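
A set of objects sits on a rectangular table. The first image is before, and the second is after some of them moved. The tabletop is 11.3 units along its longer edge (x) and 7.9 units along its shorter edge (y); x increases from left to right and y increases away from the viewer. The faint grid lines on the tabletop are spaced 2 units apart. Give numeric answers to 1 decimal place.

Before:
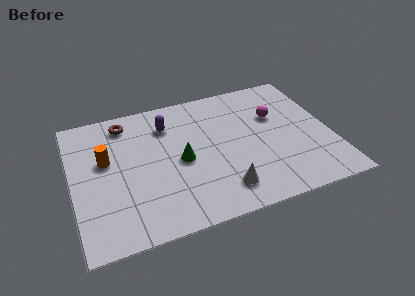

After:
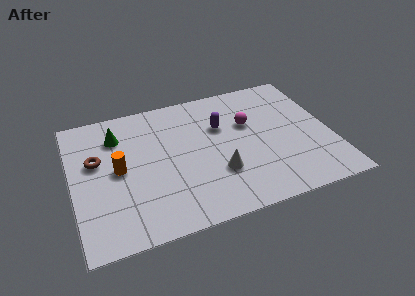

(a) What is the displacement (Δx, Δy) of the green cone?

(-2.6, 2.3)

The green cone started near (4.7, 3.7) and ended near (2.1, 6.0).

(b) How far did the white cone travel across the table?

1.0

The white cone was near (6.3, 1.5) before and (6.2, 2.5) after, so it travelled √(0.1² + 1.0²) ≈ 1.0 units.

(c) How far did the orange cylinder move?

0.9

The orange cylinder was near (1.5, 4.7) before and (2.0, 4.0) after, so it travelled √(0.5² + 0.7²) ≈ 0.9 units.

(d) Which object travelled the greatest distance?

the green cone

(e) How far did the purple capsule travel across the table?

2.4

The purple capsule moved from about (4.3, 6.0) to (6.6, 5.2), a distance of √(2.3² + 0.8²) ≈ 2.4.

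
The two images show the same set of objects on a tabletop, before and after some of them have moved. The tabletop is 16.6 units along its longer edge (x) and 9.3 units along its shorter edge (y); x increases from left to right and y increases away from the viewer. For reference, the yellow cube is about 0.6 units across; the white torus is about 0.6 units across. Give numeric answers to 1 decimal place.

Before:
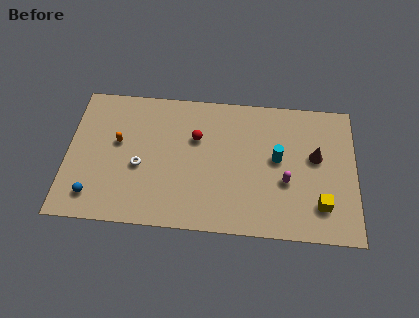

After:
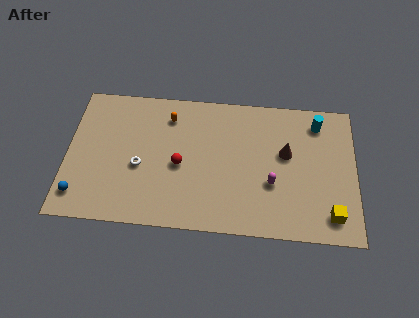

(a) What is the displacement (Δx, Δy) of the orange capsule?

(2.9, 2.0)

The orange capsule started near (2.9, 5.4) and ended near (5.8, 7.4).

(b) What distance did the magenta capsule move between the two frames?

0.8

The magenta capsule moved from about (12.6, 3.6) to (11.8, 3.4), a distance of √(0.8² + 0.2²) ≈ 0.8.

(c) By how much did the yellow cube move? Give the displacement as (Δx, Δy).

(0.6, -0.6)

From the two frames, the yellow cube sits at roughly (14.6, 2.2) before and (15.2, 1.6) after.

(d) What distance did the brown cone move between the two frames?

1.7

From (14.3, 5.4) to (12.6, 5.5), the brown cone covered √(1.7² + 0.1²) ≈ 1.7 units.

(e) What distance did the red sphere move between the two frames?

2.1

The red sphere moved from about (7.4, 6.1) to (6.5, 4.2), a distance of √(0.9² + 1.9²) ≈ 2.1.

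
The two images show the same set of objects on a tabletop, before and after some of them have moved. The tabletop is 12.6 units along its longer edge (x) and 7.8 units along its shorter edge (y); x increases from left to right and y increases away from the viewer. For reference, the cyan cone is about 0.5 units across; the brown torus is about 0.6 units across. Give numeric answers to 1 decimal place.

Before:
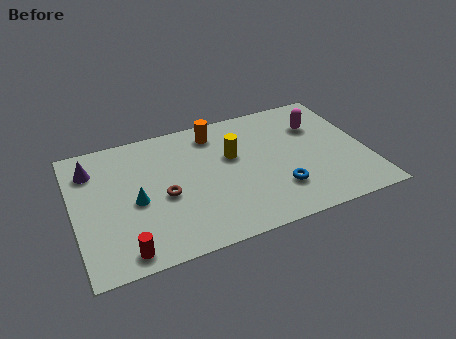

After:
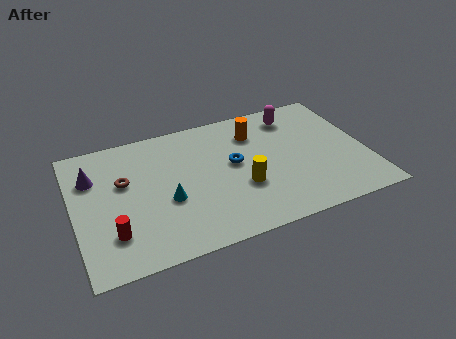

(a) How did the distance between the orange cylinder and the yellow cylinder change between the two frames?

+1.4

The distance was about 1.8 in the first image and 3.2 in the second, so they moved 1.4 units further apart.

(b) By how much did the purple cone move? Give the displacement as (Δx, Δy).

(0.0, -0.5)

The purple cone was at about (0.9, 6.0) and moved to about (0.9, 5.5).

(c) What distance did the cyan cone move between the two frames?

1.4

The cyan cone moved from about (2.6, 3.5) to (3.9, 3.1), a distance of √(1.3² + 0.4²) ≈ 1.4.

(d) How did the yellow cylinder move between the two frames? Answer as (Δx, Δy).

(0.2, -2.0)

The yellow cylinder started near (6.9, 4.8) and ended near (7.1, 2.8).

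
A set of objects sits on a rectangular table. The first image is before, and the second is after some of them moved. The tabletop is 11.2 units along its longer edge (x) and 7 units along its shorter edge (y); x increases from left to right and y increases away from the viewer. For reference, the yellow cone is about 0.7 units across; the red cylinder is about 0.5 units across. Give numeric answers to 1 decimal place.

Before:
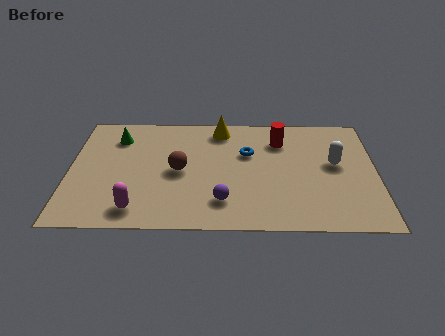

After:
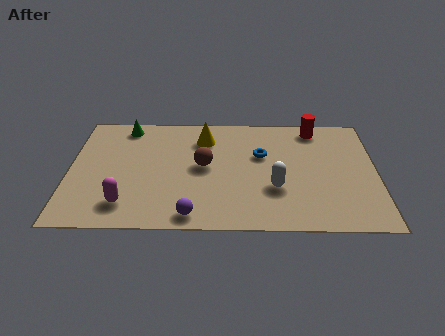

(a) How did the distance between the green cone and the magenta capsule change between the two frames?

+0.3

The distance was about 4.4 in the first image and 4.7 in the second, so they moved 0.3 units further apart.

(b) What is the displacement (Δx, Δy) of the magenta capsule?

(-0.4, 0.3)

The magenta capsule was at about (2.5, 1.1) and moved to about (2.1, 1.4).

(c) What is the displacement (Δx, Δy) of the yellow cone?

(-0.6, -0.6)

The yellow cone was at about (5.5, 6.0) and moved to about (4.9, 5.4).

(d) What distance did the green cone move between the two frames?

0.8

The green cone was near (1.7, 5.4) before and (2.0, 6.1) after, so it travelled √(0.3² + 0.7²) ≈ 0.8 units.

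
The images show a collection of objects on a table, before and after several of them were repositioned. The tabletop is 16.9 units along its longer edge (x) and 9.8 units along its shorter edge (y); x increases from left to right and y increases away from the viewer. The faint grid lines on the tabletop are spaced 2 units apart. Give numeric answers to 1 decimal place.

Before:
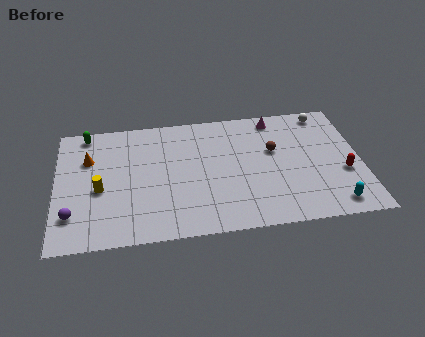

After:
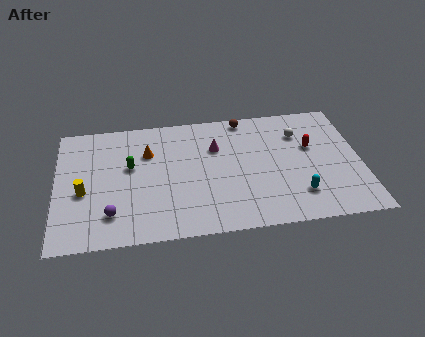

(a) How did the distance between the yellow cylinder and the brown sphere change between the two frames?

+0.4

Before: roughly 9.9 units apart; after: 10.3. That's 0.4 units further apart.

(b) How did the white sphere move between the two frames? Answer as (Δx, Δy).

(-1.5, -1.5)

From the two frames, the white sphere sits at roughly (15.1, 8.7) before and (13.6, 7.2) after.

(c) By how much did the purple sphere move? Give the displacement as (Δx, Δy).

(2.1, -0.2)

The purple sphere was at about (0.9, 2.4) and moved to about (3.0, 2.2).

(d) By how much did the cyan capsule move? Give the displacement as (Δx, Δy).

(-1.9, 1.0)

The cyan capsule started near (15.2, 1.3) and ended near (13.3, 2.3).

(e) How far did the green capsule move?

3.8

The green capsule was near (1.7, 8.8) before and (4.1, 5.8) after, so it travelled √(2.4² + 3.0²) ≈ 3.8 units.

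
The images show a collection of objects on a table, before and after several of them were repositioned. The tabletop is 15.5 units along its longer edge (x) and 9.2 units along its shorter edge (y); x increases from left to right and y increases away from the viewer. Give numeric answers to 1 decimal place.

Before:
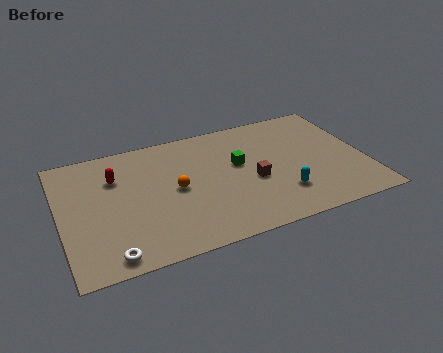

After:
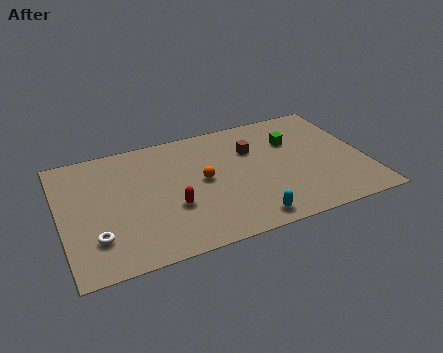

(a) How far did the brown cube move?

2.4

The brown cube moved from about (9.7, 3.9) to (9.9, 6.3), a distance of √(0.2² + 2.4²) ≈ 2.4.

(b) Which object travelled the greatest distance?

the red capsule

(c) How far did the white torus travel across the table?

1.5

From (2.2, 1.0) to (1.6, 2.4), the white torus covered √(0.6² + 1.4²) ≈ 1.5 units.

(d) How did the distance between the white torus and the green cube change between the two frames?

+2.9

Before: roughly 8.2 units apart; after: 11.1. That's 2.9 units further apart.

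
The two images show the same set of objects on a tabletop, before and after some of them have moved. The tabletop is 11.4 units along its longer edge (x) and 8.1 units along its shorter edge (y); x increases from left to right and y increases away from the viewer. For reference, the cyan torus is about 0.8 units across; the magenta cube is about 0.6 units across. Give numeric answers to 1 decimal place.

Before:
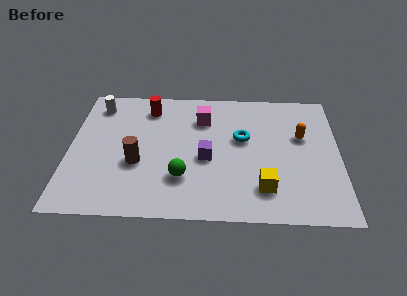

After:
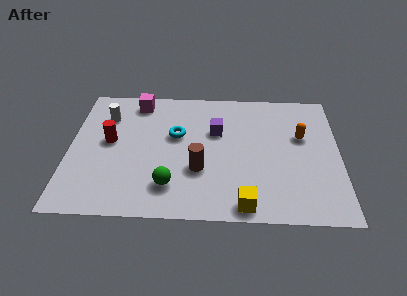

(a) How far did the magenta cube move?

3.0

The magenta cube was near (5.6, 6.0) before and (2.8, 7.0) after, so it travelled √(2.8² + 1.0²) ≈ 3.0 units.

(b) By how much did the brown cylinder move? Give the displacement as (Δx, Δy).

(2.6, -0.3)

The brown cylinder was at about (2.9, 3.1) and moved to about (5.5, 2.8).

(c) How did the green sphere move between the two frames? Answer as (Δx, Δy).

(-0.5, -0.5)

The green sphere started near (4.8, 2.3) and ended near (4.3, 1.8).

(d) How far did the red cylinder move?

2.7

The red cylinder moved from about (3.3, 6.6) to (1.7, 4.4), a distance of √(1.6² + 2.2²) ≈ 2.7.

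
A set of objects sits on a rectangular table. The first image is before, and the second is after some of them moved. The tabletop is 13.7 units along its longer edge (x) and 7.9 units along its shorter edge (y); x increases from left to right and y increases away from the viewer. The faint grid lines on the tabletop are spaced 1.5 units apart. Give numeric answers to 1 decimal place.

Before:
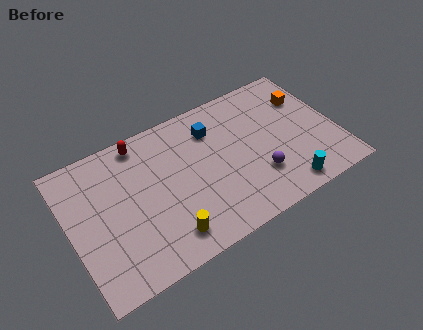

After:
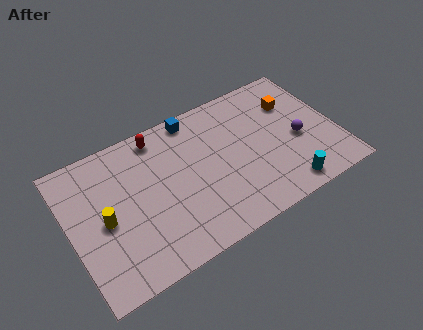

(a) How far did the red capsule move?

0.9

The red capsule moved from about (4.0, 7.0) to (4.9, 6.9), a distance of √(0.9² + 0.1²) ≈ 0.9.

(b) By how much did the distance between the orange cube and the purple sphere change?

-2.3

They were about 4.5 units apart before and 2.2 after — 2.3 units closer together.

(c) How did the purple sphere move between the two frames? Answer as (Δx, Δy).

(2.3, 1.1)

From the two frames, the purple sphere sits at roughly (9.4, 2.3) before and (11.7, 3.4) after.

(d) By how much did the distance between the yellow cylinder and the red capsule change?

-1.1

Before: roughly 5.6 units apart; after: 4.5. That's 1.1 units closer together.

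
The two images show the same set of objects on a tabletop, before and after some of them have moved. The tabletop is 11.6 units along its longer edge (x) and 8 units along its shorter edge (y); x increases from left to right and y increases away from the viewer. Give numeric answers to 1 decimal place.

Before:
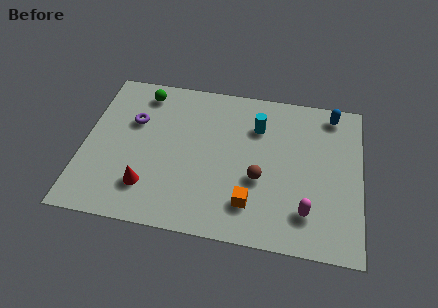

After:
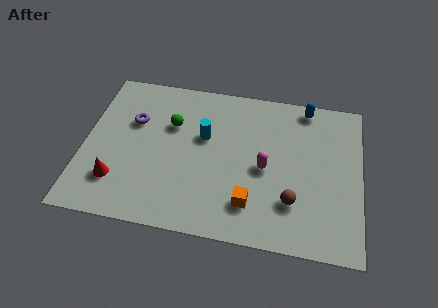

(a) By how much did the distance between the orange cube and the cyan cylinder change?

-0.3

They were about 4.0 units apart before and 3.7 after — 0.3 units closer together.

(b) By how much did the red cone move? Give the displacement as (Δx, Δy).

(-1.3, 0.1)

The red cone was at about (2.8, 1.9) and moved to about (1.5, 2.0).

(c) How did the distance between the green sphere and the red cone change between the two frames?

-1.0

The distance was about 4.9 in the first image and 3.9 in the second, so they moved 1.0 units closer together.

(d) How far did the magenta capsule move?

2.6

The magenta capsule was near (9.4, 1.8) before and (7.6, 3.7) after, so it travelled √(1.8² + 1.9²) ≈ 2.6 units.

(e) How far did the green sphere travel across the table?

2.0

From (2.3, 6.8) to (3.6, 5.3), the green sphere covered √(1.3² + 1.5²) ≈ 2.0 units.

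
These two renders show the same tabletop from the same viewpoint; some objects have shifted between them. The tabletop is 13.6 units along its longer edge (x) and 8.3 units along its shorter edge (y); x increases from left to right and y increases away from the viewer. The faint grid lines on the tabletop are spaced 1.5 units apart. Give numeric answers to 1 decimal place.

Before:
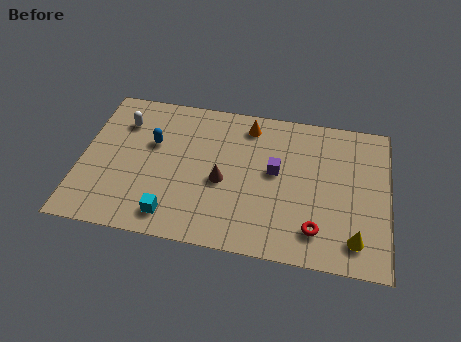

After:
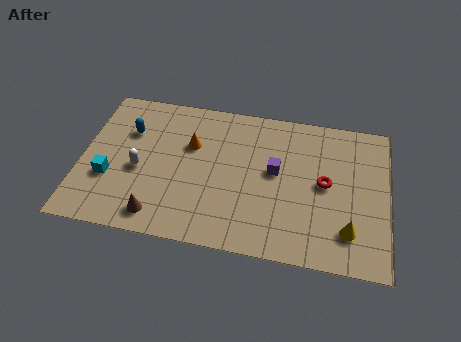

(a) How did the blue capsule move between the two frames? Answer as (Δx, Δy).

(-1.1, 0.5)

The blue capsule was at about (3.1, 5.2) and moved to about (2.0, 5.7).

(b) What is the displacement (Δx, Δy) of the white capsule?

(0.9, -2.6)

The white capsule was at about (1.7, 6.2) and moved to about (2.6, 3.6).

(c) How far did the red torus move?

2.6

The red torus was near (10.5, 1.7) before and (10.8, 4.3) after, so it travelled √(0.3² + 2.6²) ≈ 2.6 units.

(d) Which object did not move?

the purple cube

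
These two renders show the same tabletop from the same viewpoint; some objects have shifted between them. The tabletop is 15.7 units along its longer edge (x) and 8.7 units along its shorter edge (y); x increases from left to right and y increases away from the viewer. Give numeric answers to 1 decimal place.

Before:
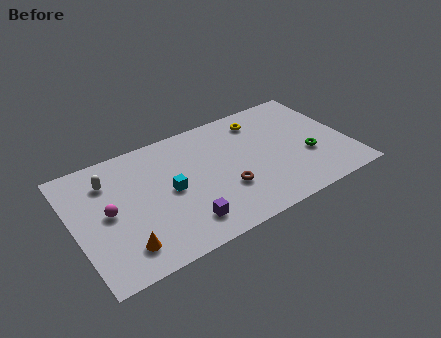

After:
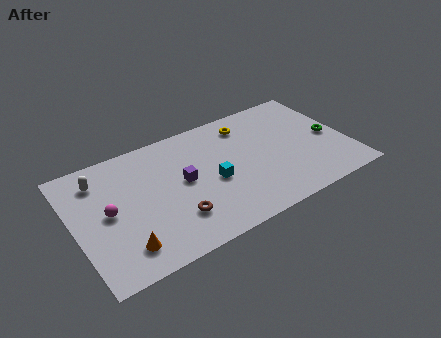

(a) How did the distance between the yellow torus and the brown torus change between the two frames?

+1.9

Before: roughly 5.0 units apart; after: 6.9. That's 1.9 units further apart.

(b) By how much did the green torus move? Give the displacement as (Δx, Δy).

(1.5, 0.9)

The green torus started near (13.3, 3.2) and ended near (14.8, 4.1).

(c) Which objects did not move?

the orange cone and the magenta sphere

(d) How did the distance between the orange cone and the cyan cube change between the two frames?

+1.8

The distance was about 4.0 in the first image and 5.8 in the second, so they moved 1.8 units further apart.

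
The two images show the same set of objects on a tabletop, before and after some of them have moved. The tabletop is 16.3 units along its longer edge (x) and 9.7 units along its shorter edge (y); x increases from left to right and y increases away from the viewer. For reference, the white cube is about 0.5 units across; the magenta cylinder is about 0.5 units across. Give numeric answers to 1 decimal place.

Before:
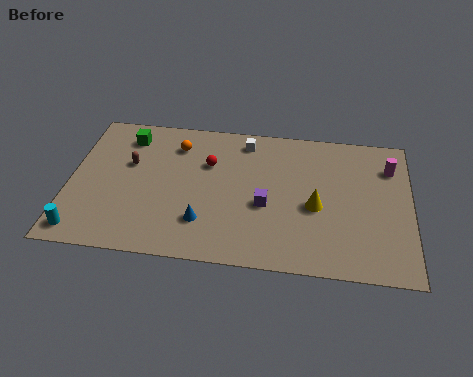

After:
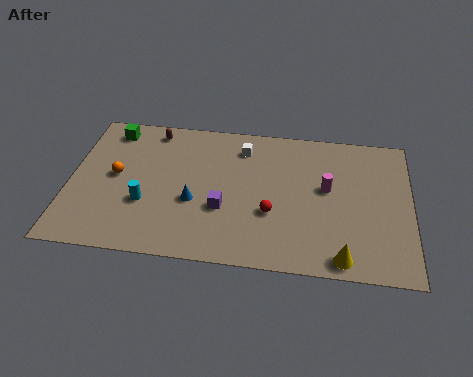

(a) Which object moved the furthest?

the red sphere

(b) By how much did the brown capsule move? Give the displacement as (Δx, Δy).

(1.0, 2.5)

The brown capsule started near (2.8, 6.0) and ended near (3.8, 8.5).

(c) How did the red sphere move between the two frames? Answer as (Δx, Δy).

(3.1, -3.0)

The red sphere was at about (6.6, 6.5) and moved to about (9.7, 3.5).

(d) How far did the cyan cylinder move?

3.6

The cyan cylinder moved from about (0.8, 1.2) to (3.7, 3.4), a distance of √(2.9² + 2.2²) ≈ 3.6.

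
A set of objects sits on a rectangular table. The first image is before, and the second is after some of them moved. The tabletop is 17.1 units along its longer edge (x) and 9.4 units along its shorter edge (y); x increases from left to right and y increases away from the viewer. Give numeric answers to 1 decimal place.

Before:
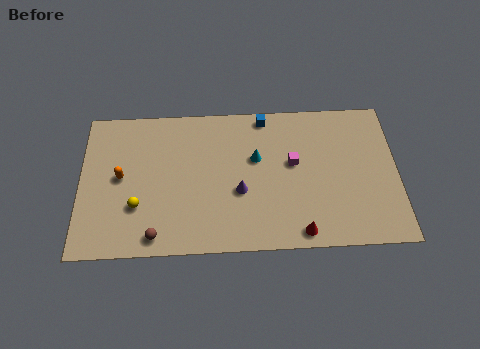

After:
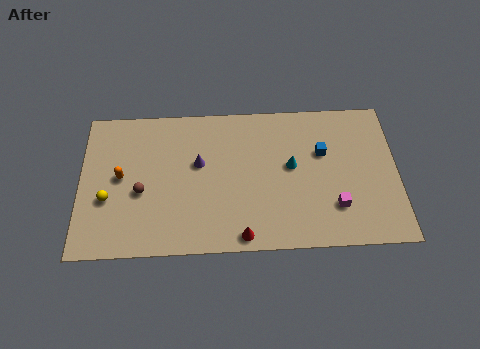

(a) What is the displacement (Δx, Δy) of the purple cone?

(-2.2, 1.9)

From the two frames, the purple cone sits at roughly (8.6, 3.7) before and (6.4, 5.6) after.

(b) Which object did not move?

the orange capsule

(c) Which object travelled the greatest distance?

the blue cube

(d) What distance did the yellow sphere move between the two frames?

1.7

From (3.1, 3.0) to (1.5, 3.5), the yellow sphere covered √(1.6² + 0.5²) ≈ 1.7 units.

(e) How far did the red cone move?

3.1

From (11.8, 1.0) to (8.7, 0.9), the red cone covered √(3.1² + 0.1²) ≈ 3.1 units.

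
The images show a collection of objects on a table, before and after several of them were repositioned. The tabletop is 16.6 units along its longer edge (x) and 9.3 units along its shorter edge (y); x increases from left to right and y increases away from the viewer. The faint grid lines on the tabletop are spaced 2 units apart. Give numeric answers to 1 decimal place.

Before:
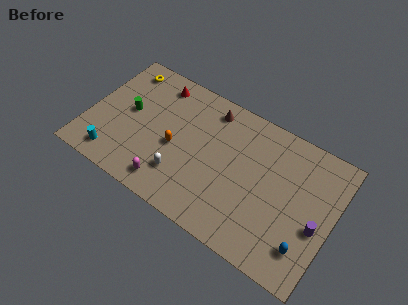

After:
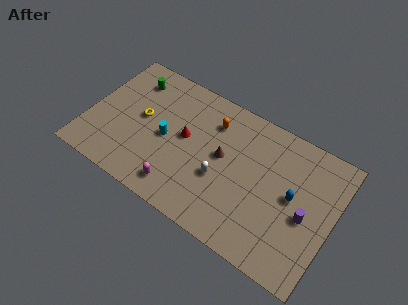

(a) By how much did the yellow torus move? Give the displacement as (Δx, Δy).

(1.8, -2.9)

From the two frames, the yellow torus sits at roughly (1.7, 7.9) before and (3.5, 5.0) after.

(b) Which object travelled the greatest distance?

the cyan cylinder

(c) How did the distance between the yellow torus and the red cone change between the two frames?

+0.6

They were about 2.4 units apart before and 3.0 after — 0.6 units further apart.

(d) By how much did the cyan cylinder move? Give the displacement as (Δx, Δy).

(3.1, 3.0)

The cyan cylinder started near (2.2, 1.4) and ended near (5.3, 4.4).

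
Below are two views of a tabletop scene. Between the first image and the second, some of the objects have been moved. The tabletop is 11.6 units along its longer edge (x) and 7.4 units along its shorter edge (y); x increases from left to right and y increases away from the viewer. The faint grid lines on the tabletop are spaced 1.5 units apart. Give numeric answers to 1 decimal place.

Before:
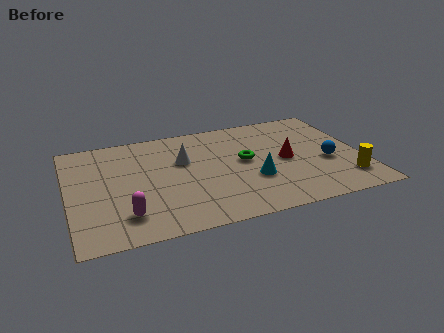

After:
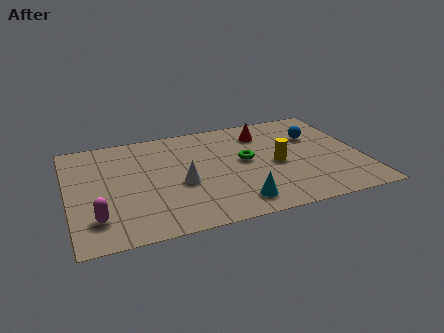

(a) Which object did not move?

the green torus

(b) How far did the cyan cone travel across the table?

1.6

From (7.2, 2.6) to (6.4, 1.2), the cyan cone covered √(0.8² + 1.4²) ≈ 1.6 units.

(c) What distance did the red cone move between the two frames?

2.3

From (8.6, 3.6) to (7.9, 5.8), the red cone covered √(0.7² + 2.2²) ≈ 2.3 units.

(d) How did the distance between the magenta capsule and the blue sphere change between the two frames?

+1.3

They were about 8.2 units apart before and 9.5 after — 1.3 units further apart.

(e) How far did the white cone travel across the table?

1.6

The white cone was near (4.6, 4.7) before and (4.4, 3.1) after, so it travelled √(0.2² + 1.6²) ≈ 1.6 units.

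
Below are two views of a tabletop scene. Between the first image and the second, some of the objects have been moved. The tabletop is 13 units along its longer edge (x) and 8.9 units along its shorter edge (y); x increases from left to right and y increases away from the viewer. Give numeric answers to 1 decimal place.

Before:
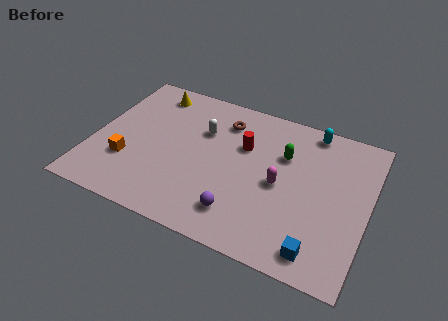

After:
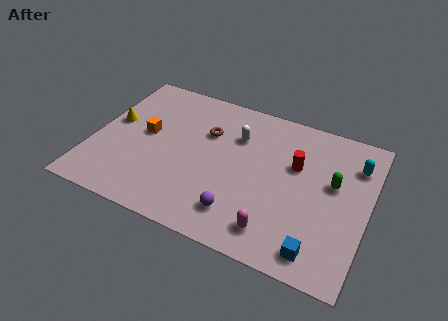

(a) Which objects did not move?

the purple sphere and the blue cube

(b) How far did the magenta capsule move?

2.7

The magenta capsule moved from about (8.9, 4.2) to (9.0, 1.5), a distance of √(0.1² + 2.7²) ≈ 2.7.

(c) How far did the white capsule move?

1.6

From (5.0, 6.0) to (6.6, 6.3), the white capsule covered √(1.6² + 0.3²) ≈ 1.6 units.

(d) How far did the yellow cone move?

3.0

The yellow cone was near (2.3, 7.6) before and (0.8, 5.0) after, so it travelled √(1.5² + 2.6²) ≈ 3.0 units.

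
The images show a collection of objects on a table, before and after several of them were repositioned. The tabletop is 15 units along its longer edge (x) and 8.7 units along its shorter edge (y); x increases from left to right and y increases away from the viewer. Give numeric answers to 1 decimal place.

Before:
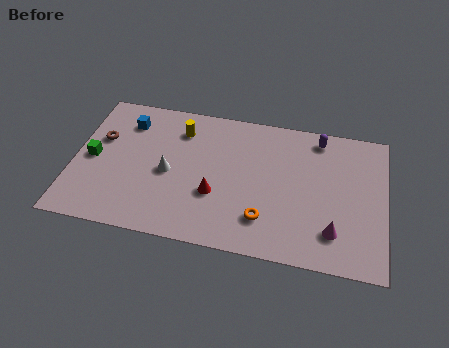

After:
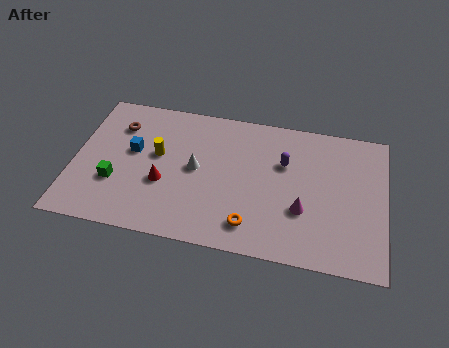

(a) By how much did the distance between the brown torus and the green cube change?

+2.3

The distance was about 1.3 in the first image and 3.6 in the second, so they moved 2.3 units further apart.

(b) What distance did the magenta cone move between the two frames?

1.8

The magenta cone was near (12.6, 2.0) before and (11.1, 3.0) after, so it travelled √(1.5² + 1.0²) ≈ 1.8 units.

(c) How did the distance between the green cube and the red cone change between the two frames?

-3.8

The distance was about 6.1 in the first image and 2.3 in the second, so they moved 3.8 units closer together.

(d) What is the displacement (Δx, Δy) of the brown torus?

(0.8, 1.0)

The brown torus was at about (1.2, 5.5) and moved to about (2.0, 6.5).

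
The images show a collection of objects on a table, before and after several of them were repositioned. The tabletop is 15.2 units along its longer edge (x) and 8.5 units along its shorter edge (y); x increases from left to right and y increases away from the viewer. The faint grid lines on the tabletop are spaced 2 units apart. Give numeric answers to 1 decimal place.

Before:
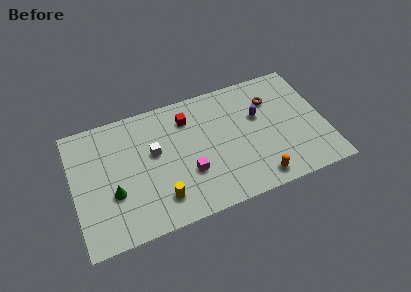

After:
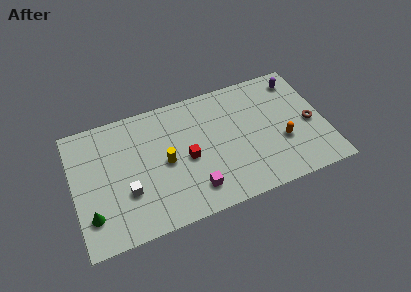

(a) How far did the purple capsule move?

3.2

From (11.3, 5.3) to (13.9, 7.1), the purple capsule covered √(2.6² + 1.8²) ≈ 3.2 units.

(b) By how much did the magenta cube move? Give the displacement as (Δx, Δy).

(0.2, -1.2)

From the two frames, the magenta cube sits at roughly (6.8, 2.9) before and (7.0, 1.7) after.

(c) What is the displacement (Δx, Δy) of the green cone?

(-1.4, -1.0)

The green cone started near (2.3, 3.1) and ended near (0.9, 2.1).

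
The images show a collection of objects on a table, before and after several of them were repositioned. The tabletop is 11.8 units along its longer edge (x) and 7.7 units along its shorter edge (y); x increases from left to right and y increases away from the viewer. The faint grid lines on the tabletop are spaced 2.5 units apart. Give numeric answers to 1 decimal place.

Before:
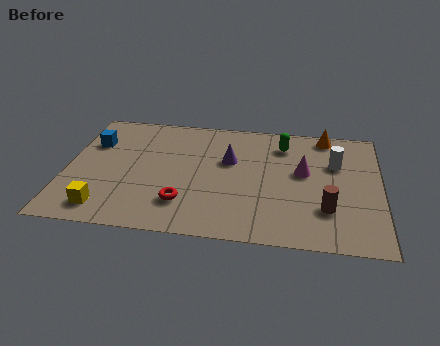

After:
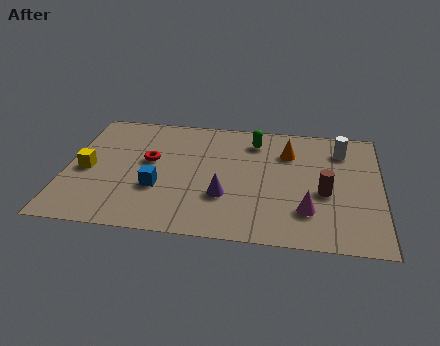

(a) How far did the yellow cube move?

2.4

The yellow cube moved from about (1.6, 1.2) to (0.8, 3.5), a distance of √(0.8² + 2.3²) ≈ 2.4.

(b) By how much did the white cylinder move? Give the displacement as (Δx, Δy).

(0.2, 0.9)

The white cylinder started near (10.1, 5.1) and ended near (10.3, 6.0).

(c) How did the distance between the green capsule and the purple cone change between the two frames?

+1.4

They were about 2.4 units apart before and 3.8 after — 1.4 units further apart.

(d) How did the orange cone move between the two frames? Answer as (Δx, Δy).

(-1.4, -1.3)

The orange cone started near (9.7, 6.9) and ended near (8.3, 5.6).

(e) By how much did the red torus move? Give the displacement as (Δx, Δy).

(-1.4, 2.5)

From the two frames, the red torus sits at roughly (4.5, 1.9) before and (3.1, 4.4) after.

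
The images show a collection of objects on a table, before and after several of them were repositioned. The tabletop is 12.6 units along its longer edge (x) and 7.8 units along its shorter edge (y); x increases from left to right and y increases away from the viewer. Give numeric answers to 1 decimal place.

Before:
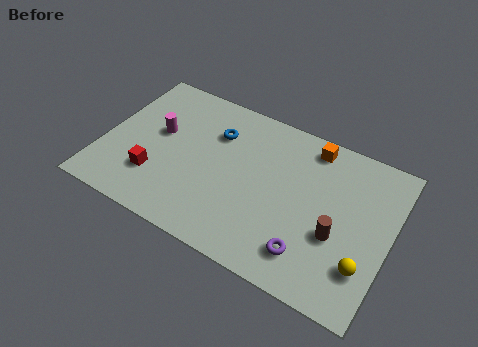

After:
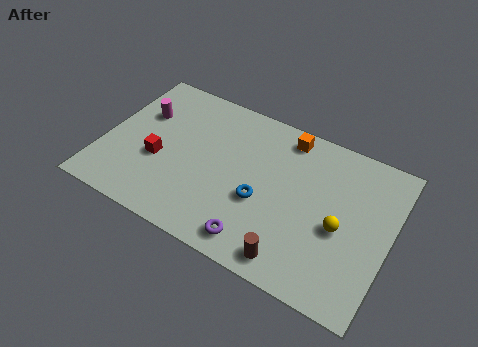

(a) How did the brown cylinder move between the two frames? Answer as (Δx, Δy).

(-1.6, -2.0)

The brown cylinder was at about (10.4, 3.0) and moved to about (8.8, 1.0).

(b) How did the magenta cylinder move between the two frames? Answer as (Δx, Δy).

(-0.9, 0.7)

The magenta cylinder was at about (2.3, 4.5) and moved to about (1.4, 5.2).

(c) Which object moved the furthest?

the blue torus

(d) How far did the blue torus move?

3.5

From (4.7, 5.6) to (7.1, 3.1), the blue torus covered √(2.4² + 2.5²) ≈ 3.5 units.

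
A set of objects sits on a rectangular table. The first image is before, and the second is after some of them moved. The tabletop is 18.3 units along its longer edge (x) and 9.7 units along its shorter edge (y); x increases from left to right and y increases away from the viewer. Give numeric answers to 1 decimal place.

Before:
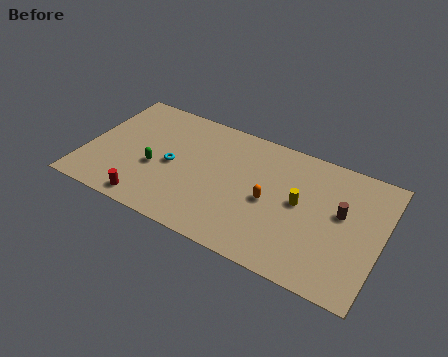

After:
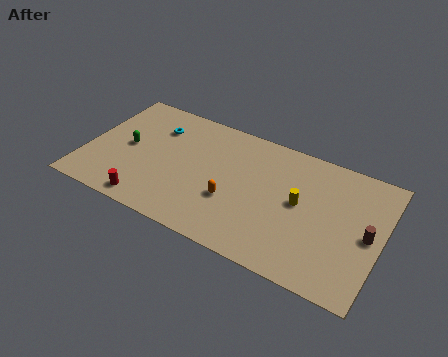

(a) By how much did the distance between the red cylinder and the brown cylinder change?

+1.3

Before: roughly 12.3 units apart; after: 13.6. That's 1.3 units further apart.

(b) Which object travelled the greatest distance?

the cyan torus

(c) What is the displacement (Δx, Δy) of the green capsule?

(-1.9, 1.0)

From the two frames, the green capsule sits at roughly (4.4, 3.9) before and (2.5, 4.9) after.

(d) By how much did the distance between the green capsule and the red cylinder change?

+1.4

They were about 2.8 units apart before and 4.2 after — 1.4 units further apart.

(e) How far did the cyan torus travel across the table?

3.0

The cyan torus was near (5.4, 4.6) before and (4.0, 7.2) after, so it travelled √(1.4² + 2.6²) ≈ 3.0 units.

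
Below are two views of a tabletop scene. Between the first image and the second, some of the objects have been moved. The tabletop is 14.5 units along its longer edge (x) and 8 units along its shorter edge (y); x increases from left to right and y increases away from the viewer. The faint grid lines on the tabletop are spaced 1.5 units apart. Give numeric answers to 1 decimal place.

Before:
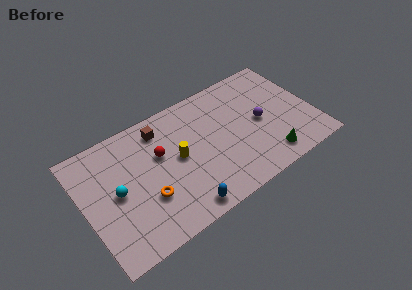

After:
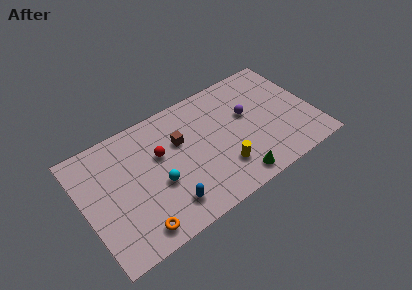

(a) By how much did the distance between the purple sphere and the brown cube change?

-2.3

Before: roughly 6.6 units apart; after: 4.3. That's 2.3 units closer together.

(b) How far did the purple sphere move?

1.1

From (11.2, 3.9) to (10.5, 4.8), the purple sphere covered √(0.7² + 0.9²) ≈ 1.1 units.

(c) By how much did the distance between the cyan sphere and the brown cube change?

-1.5

The distance was about 4.1 in the first image and 2.6 in the second, so they moved 1.5 units closer together.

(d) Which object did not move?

the red sphere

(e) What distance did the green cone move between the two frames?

2.2

The green cone was near (11.2, 1.3) before and (9.0, 1.0) after, so it travelled √(2.2² + 0.3²) ≈ 2.2 units.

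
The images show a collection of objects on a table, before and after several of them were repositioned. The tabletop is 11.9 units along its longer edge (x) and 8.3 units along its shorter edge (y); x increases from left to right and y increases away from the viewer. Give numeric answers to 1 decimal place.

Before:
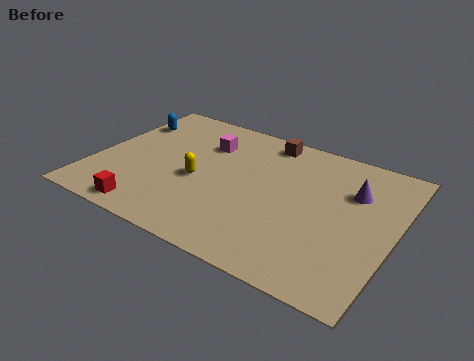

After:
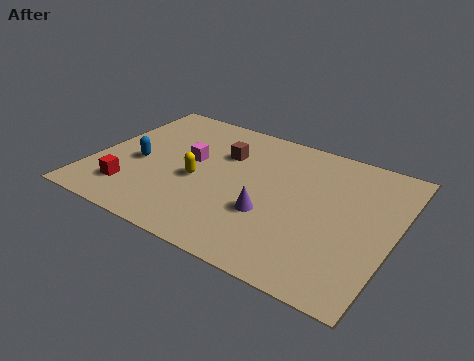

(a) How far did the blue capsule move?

2.7

From (0.8, 6.1) to (1.8, 3.6), the blue capsule covered √(1.0² + 2.5²) ≈ 2.7 units.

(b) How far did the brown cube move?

2.2

The brown cube was near (6.4, 7.3) before and (4.9, 5.7) after, so it travelled √(1.5² + 1.6²) ≈ 2.2 units.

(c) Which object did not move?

the yellow capsule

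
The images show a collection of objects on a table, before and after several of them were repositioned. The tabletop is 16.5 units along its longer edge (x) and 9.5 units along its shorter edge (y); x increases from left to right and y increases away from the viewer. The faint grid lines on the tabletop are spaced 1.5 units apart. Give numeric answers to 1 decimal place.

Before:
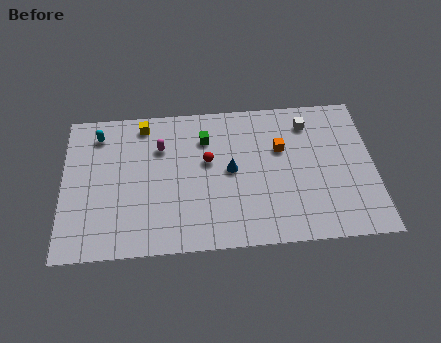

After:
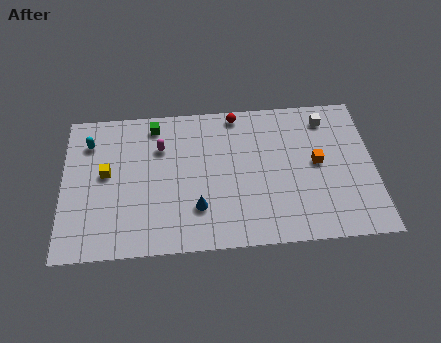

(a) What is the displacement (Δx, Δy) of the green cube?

(-2.7, 1.1)

From the two frames, the green cube sits at roughly (7.6, 7.1) before and (4.9, 8.2) after.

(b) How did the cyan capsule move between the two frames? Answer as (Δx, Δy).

(-0.5, -0.5)

From the two frames, the cyan capsule sits at roughly (1.9, 7.8) before and (1.4, 7.3) after.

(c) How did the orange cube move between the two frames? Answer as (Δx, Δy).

(1.9, -1.1)

The orange cube was at about (11.6, 6.1) and moved to about (13.5, 5.0).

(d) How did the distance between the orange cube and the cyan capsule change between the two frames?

+2.5

Before: roughly 9.8 units apart; after: 12.3. That's 2.5 units further apart.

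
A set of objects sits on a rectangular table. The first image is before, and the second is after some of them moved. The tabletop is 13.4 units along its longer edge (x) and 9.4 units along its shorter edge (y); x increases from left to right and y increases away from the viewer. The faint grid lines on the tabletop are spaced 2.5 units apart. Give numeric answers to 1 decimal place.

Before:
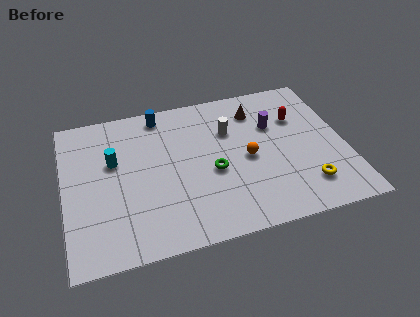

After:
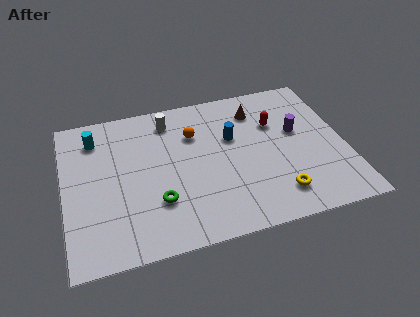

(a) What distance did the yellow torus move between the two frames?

1.4

From (11.3, 2.0) to (9.9, 1.8), the yellow torus covered √(1.4² + 0.2²) ≈ 1.4 units.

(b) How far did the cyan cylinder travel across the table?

1.9

The cyan cylinder moved from about (2.4, 5.8) to (1.6, 7.5), a distance of √(0.8² + 1.7²) ≈ 1.9.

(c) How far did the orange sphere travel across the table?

3.3

From (8.7, 4.4) to (6.3, 6.6), the orange sphere covered √(2.4² + 2.2²) ≈ 3.3 units.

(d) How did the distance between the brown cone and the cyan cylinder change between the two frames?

+0.6

Before: roughly 7.2 units apart; after: 7.8. That's 0.6 units further apart.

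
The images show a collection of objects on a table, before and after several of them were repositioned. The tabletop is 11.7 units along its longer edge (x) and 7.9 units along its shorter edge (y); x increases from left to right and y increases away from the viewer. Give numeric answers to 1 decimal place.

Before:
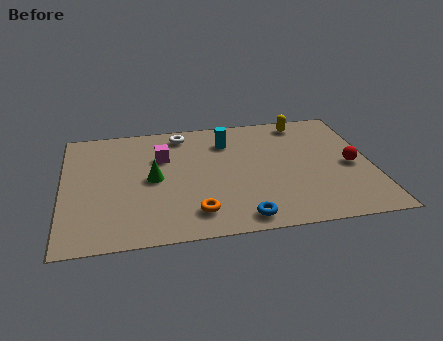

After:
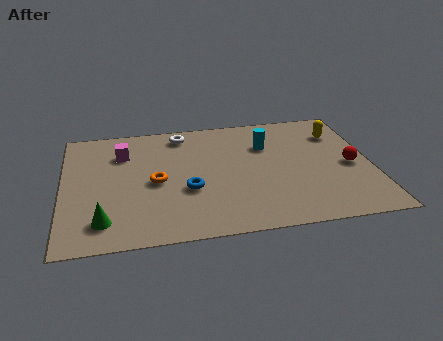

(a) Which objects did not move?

the white torus and the red sphere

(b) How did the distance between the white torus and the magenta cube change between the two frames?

+0.8

Before: roughly 1.7 units apart; after: 2.5. That's 0.8 units further apart.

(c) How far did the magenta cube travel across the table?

1.6

From (3.8, 5.3) to (2.3, 5.8), the magenta cube covered √(1.5² + 0.5²) ≈ 1.6 units.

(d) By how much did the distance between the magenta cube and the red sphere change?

+1.6

The distance was about 7.3 in the first image and 8.9 in the second, so they moved 1.6 units further apart.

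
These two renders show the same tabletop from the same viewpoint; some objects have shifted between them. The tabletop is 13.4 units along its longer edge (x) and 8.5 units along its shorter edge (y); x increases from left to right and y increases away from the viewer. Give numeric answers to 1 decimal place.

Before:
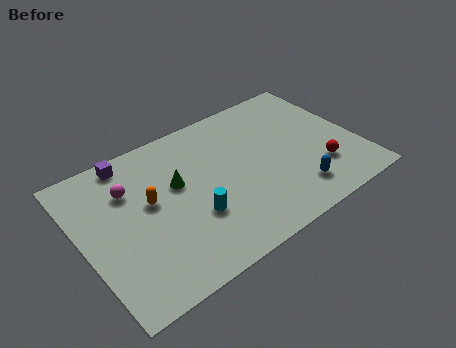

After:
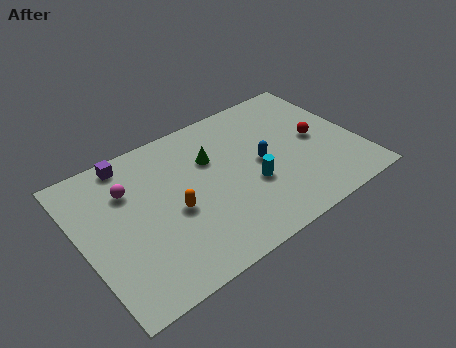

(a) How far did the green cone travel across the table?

1.9

The green cone moved from about (4.7, 5.1) to (6.5, 5.7), a distance of √(1.8² + 0.6²) ≈ 1.9.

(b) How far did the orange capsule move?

1.5

From (3.3, 4.8) to (4.3, 3.7), the orange capsule covered √(1.0² + 1.1²) ≈ 1.5 units.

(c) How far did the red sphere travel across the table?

1.9

The red sphere moved from about (11.3, 2.4) to (11.5, 4.3), a distance of √(0.2² + 1.9²) ≈ 1.9.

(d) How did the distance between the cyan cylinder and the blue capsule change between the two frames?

-3.7

Before: roughly 4.9 units apart; after: 1.2. That's 3.7 units closer together.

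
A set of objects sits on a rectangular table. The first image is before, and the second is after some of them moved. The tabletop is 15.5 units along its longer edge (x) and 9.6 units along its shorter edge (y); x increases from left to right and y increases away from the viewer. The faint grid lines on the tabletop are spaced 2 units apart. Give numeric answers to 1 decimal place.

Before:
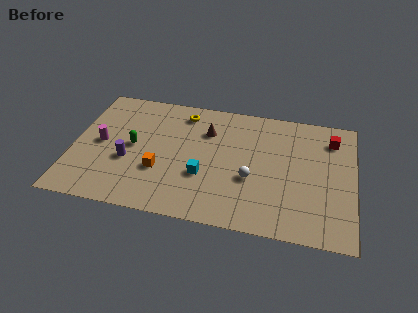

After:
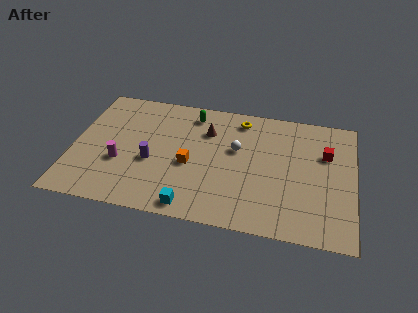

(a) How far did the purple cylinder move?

1.3

The purple cylinder moved from about (3.1, 3.7) to (4.4, 3.9), a distance of √(1.3² + 0.2²) ≈ 1.3.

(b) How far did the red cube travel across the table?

1.2

From (14.2, 7.6) to (13.9, 6.4), the red cube covered √(0.3² + 1.2²) ≈ 1.2 units.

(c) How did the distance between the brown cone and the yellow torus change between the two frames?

+0.4

Before: roughly 1.8 units apart; after: 2.2. That's 0.4 units further apart.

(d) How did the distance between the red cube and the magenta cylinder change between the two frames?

-1.4

They were about 13.0 units apart before and 11.6 after — 1.4 units closer together.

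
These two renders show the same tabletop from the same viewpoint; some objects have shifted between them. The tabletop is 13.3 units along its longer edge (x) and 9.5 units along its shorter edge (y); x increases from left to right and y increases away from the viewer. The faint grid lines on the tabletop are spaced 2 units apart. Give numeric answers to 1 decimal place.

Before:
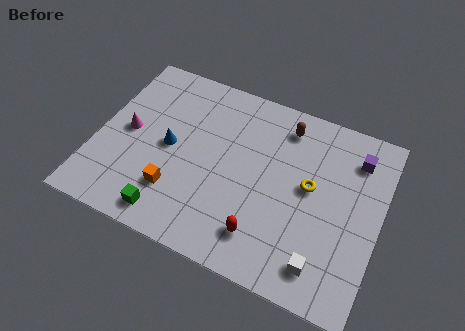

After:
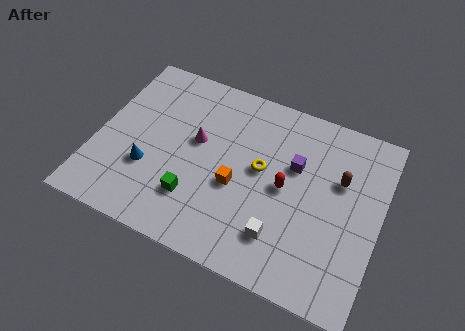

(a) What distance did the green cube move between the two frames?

1.6

From (3.9, 1.2) to (4.9, 2.5), the green cube covered √(1.0² + 1.3²) ≈ 1.6 units.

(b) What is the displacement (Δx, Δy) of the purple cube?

(-2.7, -1.5)

The purple cube started near (11.9, 7.5) and ended near (9.2, 6.0).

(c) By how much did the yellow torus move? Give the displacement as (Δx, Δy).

(-2.3, 0.0)

The yellow torus was at about (10.0, 5.2) and moved to about (7.7, 5.2).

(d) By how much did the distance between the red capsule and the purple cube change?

-5.4

They were about 6.7 units apart before and 1.3 after — 5.4 units closer together.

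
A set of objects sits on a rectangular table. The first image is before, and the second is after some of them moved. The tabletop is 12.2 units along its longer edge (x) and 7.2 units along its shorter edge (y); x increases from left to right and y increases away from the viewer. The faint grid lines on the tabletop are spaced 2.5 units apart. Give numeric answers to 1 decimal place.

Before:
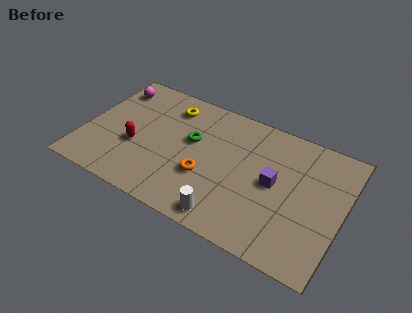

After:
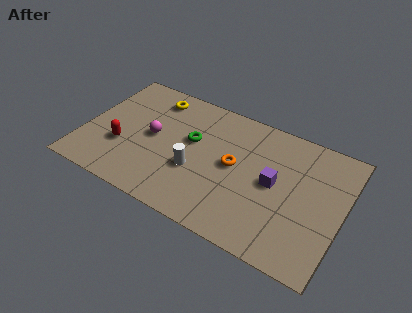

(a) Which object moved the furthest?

the magenta sphere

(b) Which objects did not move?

the purple cube and the green torus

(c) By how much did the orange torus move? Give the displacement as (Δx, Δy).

(1.2, 1.2)

From the two frames, the orange torus sits at roughly (5.9, 2.6) before and (7.1, 3.8) after.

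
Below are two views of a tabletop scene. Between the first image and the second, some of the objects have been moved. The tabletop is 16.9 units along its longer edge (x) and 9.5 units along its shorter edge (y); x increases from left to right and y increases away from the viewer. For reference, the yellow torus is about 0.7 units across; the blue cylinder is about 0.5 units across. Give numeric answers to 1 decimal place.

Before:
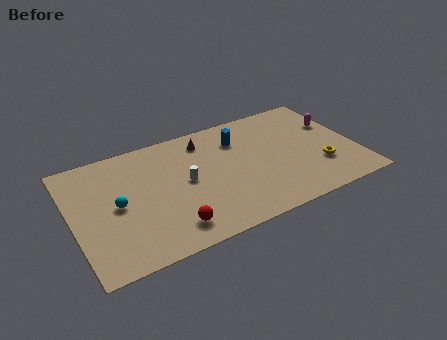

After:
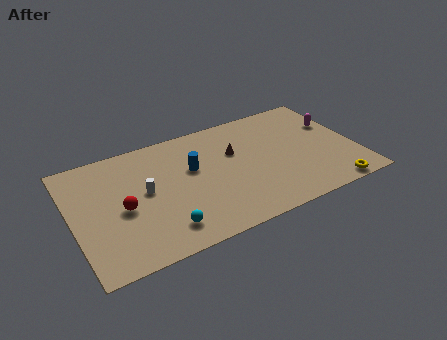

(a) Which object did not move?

the magenta capsule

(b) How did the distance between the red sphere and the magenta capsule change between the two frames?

+1.7

Before: roughly 11.5 units apart; after: 13.2. That's 1.7 units further apart.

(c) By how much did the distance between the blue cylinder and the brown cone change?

+0.5

The distance was about 2.1 in the first image and 2.6 in the second, so they moved 0.5 units further apart.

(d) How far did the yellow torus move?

2.1

From (14.6, 2.9) to (14.9, 0.8), the yellow torus covered √(0.3² + 2.1²) ≈ 2.1 units.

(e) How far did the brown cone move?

2.3

The brown cone was near (8.2, 7.8) before and (9.8, 6.1) after, so it travelled √(1.6² + 1.7²) ≈ 2.3 units.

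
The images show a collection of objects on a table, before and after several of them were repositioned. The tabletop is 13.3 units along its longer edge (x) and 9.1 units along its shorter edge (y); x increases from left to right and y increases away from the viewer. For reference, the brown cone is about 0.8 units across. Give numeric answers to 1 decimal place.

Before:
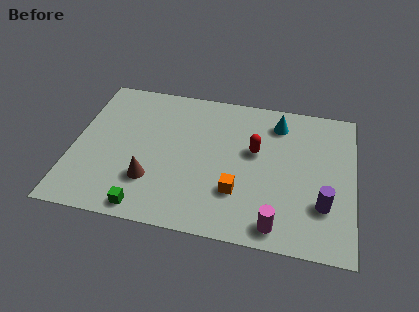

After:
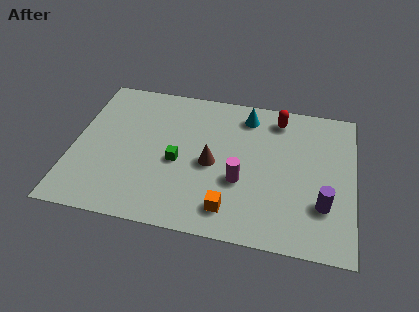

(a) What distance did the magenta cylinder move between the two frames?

2.9

The magenta cylinder moved from about (9.8, 1.1) to (8.0, 3.4), a distance of √(1.8² + 2.3²) ≈ 2.9.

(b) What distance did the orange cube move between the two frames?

1.1

From (7.9, 2.7) to (7.6, 1.6), the orange cube covered √(0.3² + 1.1²) ≈ 1.1 units.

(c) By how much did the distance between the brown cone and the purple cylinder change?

-2.6

They were about 8.1 units apart before and 5.5 after — 2.6 units closer together.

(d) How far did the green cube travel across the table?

3.4

The green cube was near (3.7, 0.9) before and (5.0, 4.0) after, so it travelled √(1.3² + 3.1²) ≈ 3.4 units.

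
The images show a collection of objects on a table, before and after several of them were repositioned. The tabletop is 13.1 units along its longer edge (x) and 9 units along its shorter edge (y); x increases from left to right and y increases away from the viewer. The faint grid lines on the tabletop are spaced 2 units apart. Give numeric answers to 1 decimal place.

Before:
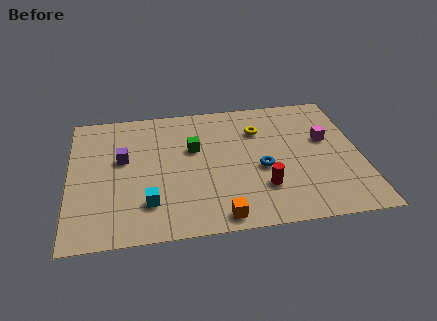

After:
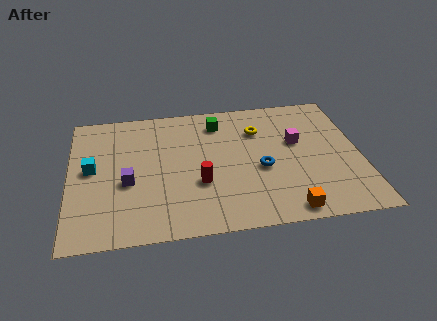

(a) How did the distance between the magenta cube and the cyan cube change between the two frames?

+0.6

The distance was about 8.7 in the first image and 9.3 in the second, so they moved 0.6 units further apart.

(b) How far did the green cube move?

2.1

From (5.6, 5.6) to (6.8, 7.3), the green cube covered √(1.2² + 1.7²) ≈ 2.1 units.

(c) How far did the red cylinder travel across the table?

2.9

From (8.6, 2.5) to (5.8, 3.2), the red cylinder covered √(2.8² + 0.7²) ≈ 2.9 units.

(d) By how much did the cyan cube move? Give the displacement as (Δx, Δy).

(-2.5, 2.6)

From the two frames, the cyan cube sits at roughly (3.5, 2.2) before and (1.0, 4.8) after.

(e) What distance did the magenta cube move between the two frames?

1.3

From (11.6, 5.4) to (10.3, 5.4), the magenta cube covered √(1.3² + 0.0²) ≈ 1.3 units.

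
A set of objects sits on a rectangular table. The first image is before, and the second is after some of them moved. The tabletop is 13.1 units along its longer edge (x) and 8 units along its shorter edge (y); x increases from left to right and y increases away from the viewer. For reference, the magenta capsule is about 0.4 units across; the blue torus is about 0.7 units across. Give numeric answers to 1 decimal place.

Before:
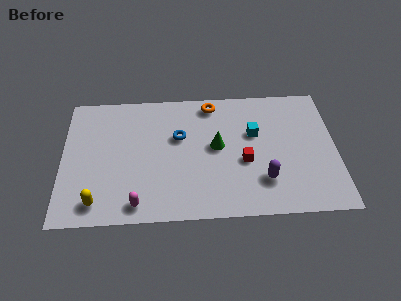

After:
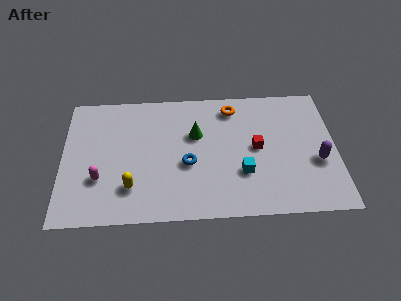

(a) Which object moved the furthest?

the purple capsule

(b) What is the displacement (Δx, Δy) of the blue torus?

(0.4, -1.7)

The blue torus started near (5.6, 5.0) and ended near (6.0, 3.3).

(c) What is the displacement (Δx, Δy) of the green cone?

(-1.0, 0.8)

The green cone was at about (7.4, 4.3) and moved to about (6.4, 5.1).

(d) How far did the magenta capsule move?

2.4

From (3.6, 1.0) to (1.8, 2.6), the magenta capsule covered √(1.8² + 1.6²) ≈ 2.4 units.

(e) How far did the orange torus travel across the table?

1.0

The orange torus was near (7.2, 7.0) before and (8.2, 6.7) after, so it travelled √(1.0² + 0.3²) ≈ 1.0 units.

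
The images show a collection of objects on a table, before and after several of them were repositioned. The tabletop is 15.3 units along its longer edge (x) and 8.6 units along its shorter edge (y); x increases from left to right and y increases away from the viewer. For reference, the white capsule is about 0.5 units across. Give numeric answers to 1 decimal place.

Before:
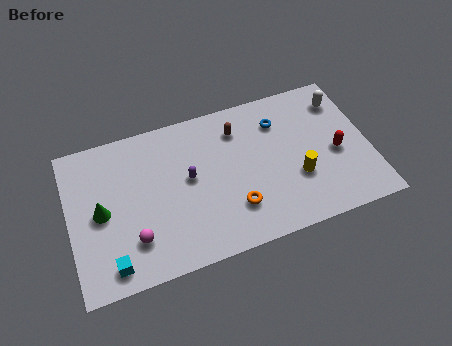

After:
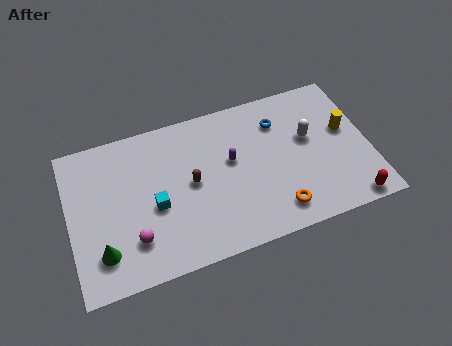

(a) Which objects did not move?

the blue torus and the magenta sphere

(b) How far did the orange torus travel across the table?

2.2

The orange torus was near (8.2, 2.3) before and (10.3, 1.5) after, so it travelled √(2.1² + 0.8²) ≈ 2.2 units.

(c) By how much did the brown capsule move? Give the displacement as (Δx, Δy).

(-2.6, -2.3)

The brown capsule was at about (8.8, 6.7) and moved to about (6.2, 4.4).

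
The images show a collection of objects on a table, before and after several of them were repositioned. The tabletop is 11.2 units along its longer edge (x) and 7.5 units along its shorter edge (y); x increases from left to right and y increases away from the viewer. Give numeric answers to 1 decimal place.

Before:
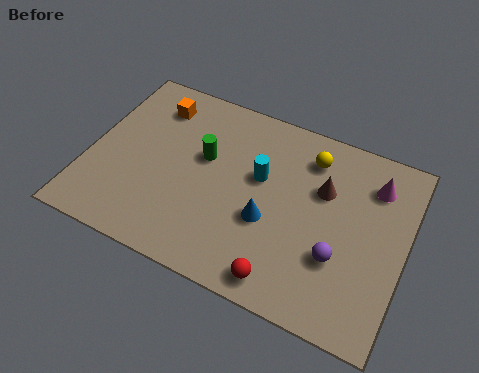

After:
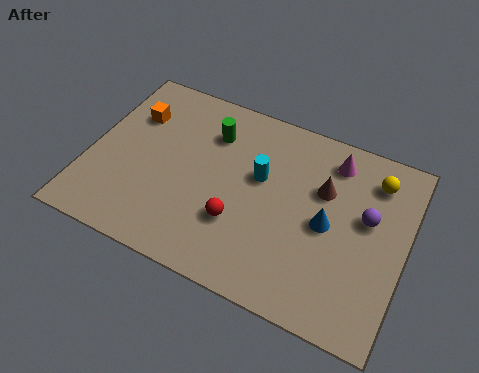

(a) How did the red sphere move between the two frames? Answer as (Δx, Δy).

(-1.8, 1.5)

The red sphere was at about (7.3, 0.9) and moved to about (5.5, 2.4).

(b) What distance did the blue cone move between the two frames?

2.1

The blue cone moved from about (6.5, 2.9) to (8.5, 3.6), a distance of √(2.0² + 0.7²) ≈ 2.1.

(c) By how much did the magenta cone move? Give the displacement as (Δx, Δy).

(-1.5, 0.4)

The magenta cone started near (9.9, 5.8) and ended near (8.4, 6.2).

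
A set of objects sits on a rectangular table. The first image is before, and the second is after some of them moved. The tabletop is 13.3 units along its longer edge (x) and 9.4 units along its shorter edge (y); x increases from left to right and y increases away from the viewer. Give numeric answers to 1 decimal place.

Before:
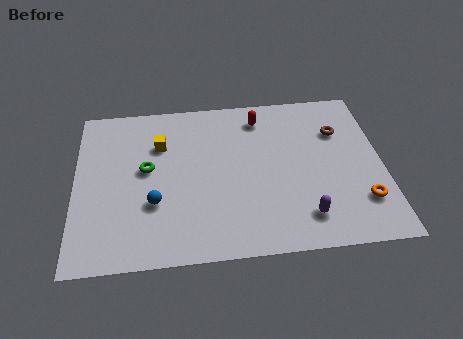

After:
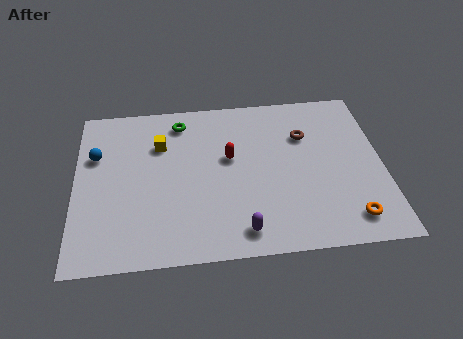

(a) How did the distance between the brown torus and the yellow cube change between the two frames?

-1.5

They were about 7.8 units apart before and 6.3 after — 1.5 units closer together.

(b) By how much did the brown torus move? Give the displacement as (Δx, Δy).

(-1.5, -0.1)

From the two frames, the brown torus sits at roughly (11.5, 6.6) before and (10.0, 6.5) after.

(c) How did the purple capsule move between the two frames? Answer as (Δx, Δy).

(-2.7, -0.5)

From the two frames, the purple capsule sits at roughly (9.8, 1.8) before and (7.1, 1.3) after.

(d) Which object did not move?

the yellow cube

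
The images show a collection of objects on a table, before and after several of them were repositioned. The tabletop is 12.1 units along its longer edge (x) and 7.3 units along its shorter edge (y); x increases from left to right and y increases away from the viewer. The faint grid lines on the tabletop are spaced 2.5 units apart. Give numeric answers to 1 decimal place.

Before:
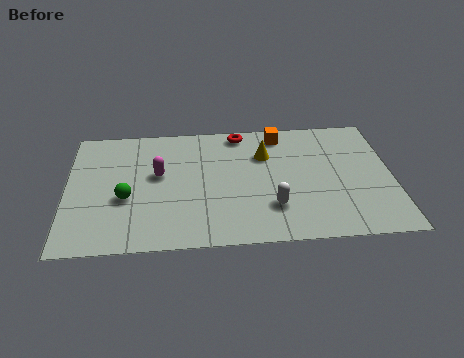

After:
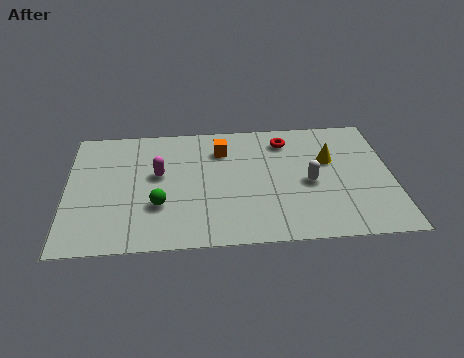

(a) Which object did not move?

the magenta capsule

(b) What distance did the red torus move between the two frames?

1.8

The red torus was near (6.5, 6.5) before and (8.2, 5.9) after, so it travelled √(1.7² + 0.6²) ≈ 1.8 units.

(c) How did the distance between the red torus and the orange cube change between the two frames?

+0.9

Before: roughly 1.5 units apart; after: 2.4. That's 0.9 units further apart.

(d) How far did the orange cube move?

2.3

The orange cube was near (8.0, 6.3) before and (5.8, 5.5) after, so it travelled √(2.2² + 0.8²) ≈ 2.3 units.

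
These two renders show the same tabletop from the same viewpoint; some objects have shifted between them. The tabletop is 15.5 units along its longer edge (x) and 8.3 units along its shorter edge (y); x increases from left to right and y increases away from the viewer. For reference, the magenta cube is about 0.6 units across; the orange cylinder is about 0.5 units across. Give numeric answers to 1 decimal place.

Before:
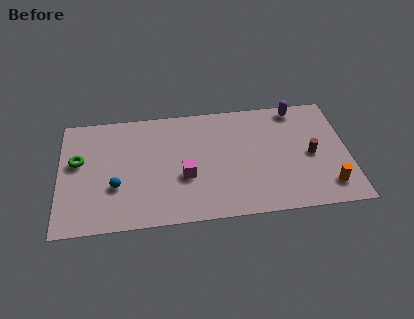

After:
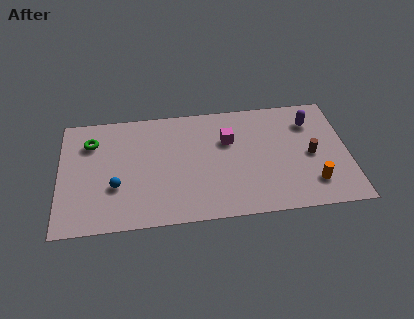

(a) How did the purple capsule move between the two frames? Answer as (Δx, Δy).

(0.7, -1.1)

From the two frames, the purple capsule sits at roughly (12.9, 7.4) before and (13.6, 6.3) after.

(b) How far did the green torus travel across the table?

1.5

From (1.0, 4.9) to (1.7, 6.2), the green torus covered √(0.7² + 1.3²) ≈ 1.5 units.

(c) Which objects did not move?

the blue sphere and the brown cylinder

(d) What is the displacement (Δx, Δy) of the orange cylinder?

(-0.8, 0.3)

From the two frames, the orange cylinder sits at roughly (14.3, 1.6) before and (13.5, 1.9) after.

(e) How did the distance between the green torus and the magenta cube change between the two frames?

+1.5

The distance was about 5.9 in the first image and 7.4 in the second, so they moved 1.5 units further apart.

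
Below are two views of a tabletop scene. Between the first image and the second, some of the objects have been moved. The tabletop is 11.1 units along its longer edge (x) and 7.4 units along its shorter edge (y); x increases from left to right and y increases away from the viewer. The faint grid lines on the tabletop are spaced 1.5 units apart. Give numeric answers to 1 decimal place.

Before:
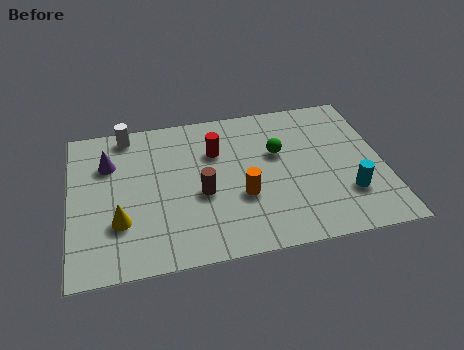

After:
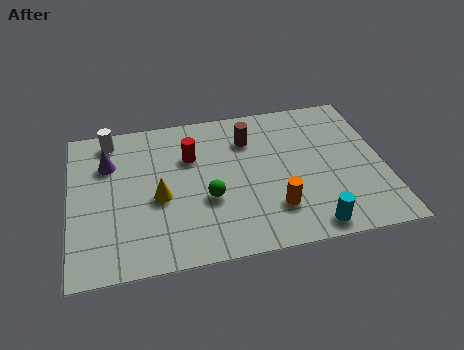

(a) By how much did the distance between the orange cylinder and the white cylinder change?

+1.7

The distance was about 5.5 in the first image and 7.2 in the second, so they moved 1.7 units further apart.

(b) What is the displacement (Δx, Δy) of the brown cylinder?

(1.8, 2.4)

The brown cylinder started near (4.6, 3.1) and ended near (6.4, 5.5).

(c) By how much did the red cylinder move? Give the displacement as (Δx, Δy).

(-0.9, -0.1)

The red cylinder was at about (5.2, 5.1) and moved to about (4.3, 5.0).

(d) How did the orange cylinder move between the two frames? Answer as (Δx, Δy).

(1.1, -0.8)

The orange cylinder was at about (6.0, 2.7) and moved to about (7.1, 1.9).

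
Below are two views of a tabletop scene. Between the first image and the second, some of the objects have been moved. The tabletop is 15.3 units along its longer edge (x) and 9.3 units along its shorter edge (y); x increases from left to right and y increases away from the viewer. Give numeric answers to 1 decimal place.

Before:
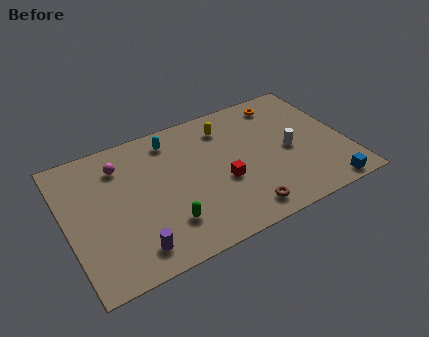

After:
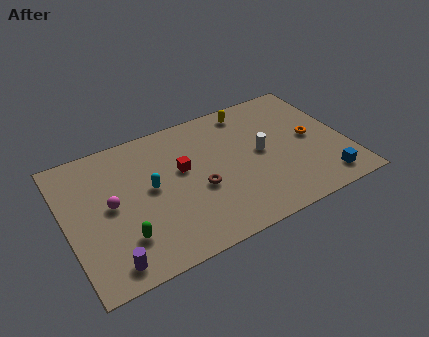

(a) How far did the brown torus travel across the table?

3.2

From (9.1, 1.3) to (7.1, 3.8), the brown torus covered √(2.0² + 2.5²) ≈ 3.2 units.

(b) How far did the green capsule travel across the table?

2.3

From (5.1, 2.3) to (2.8, 2.4), the green capsule covered √(2.3² + 0.1²) ≈ 2.3 units.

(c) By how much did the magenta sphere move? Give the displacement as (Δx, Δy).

(-0.8, -2.4)

From the two frames, the magenta sphere sits at roughly (3.2, 7.2) before and (2.4, 4.8) after.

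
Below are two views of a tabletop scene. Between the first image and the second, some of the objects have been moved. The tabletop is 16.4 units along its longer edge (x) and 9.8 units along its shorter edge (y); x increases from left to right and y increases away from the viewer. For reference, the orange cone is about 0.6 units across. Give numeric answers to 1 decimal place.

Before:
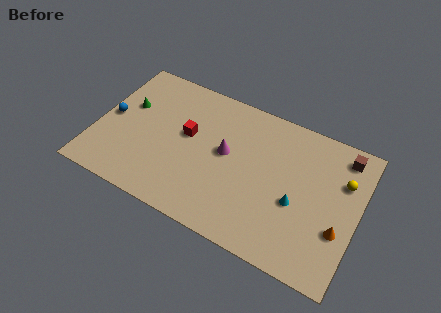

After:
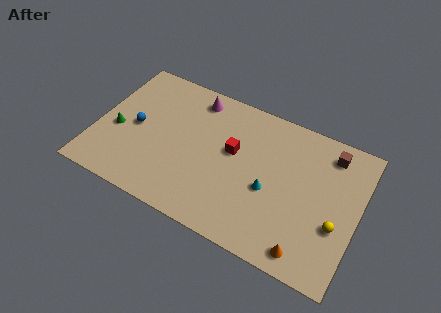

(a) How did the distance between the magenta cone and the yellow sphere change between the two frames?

+3.3

They were about 7.3 units apart before and 10.6 after — 3.3 units further apart.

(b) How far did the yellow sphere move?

3.1

The yellow sphere was near (15.3, 6.7) before and (15.2, 3.6) after, so it travelled √(0.1² + 3.1²) ≈ 3.1 units.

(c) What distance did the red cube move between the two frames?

2.9

The red cube moved from about (5.6, 5.6) to (8.5, 5.7), a distance of √(2.9² + 0.1²) ≈ 2.9.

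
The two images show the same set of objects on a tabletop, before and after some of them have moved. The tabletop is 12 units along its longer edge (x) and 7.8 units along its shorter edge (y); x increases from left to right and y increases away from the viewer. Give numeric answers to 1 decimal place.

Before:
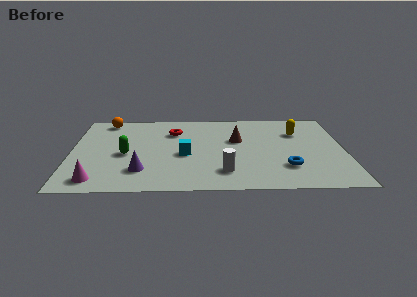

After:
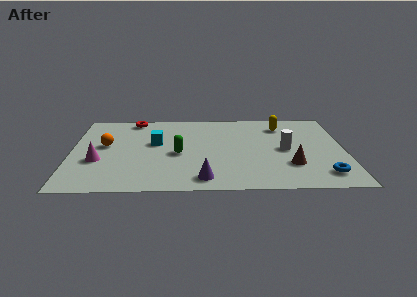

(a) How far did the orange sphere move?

2.5

From (1.5, 6.9) to (1.5, 4.4), the orange sphere covered √(0.0² + 2.5²) ≈ 2.5 units.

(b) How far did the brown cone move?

3.4

The brown cone was near (7.3, 4.8) before and (9.6, 2.3) after, so it travelled √(2.3² + 2.5²) ≈ 3.4 units.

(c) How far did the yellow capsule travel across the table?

1.0

The yellow capsule moved from about (10.0, 5.5) to (9.3, 6.2), a distance of √(0.7² + 0.7²) ≈ 1.0.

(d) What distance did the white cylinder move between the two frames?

3.4

The white cylinder was near (6.7, 1.7) before and (9.4, 3.8) after, so it travelled √(2.7² + 2.1²) ≈ 3.4 units.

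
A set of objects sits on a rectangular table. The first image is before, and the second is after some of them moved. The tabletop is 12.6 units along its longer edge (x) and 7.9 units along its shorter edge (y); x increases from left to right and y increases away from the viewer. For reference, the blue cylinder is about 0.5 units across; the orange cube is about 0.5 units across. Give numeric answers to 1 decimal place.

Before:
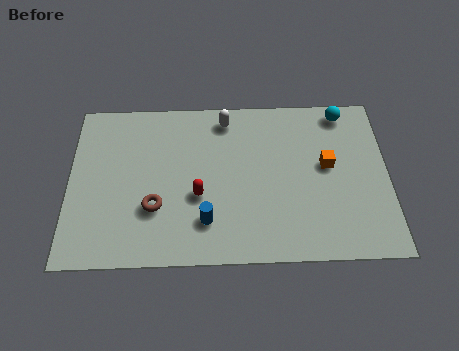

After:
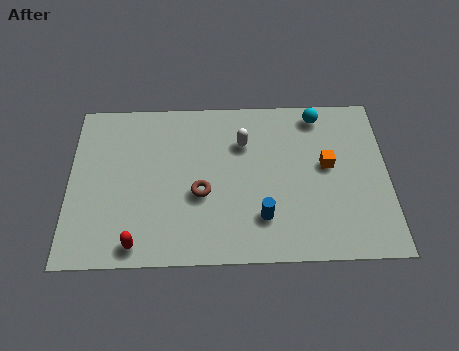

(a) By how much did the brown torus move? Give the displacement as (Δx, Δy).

(1.8, 0.6)

The brown torus was at about (3.4, 2.6) and moved to about (5.2, 3.2).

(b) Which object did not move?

the orange cube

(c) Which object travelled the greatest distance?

the red capsule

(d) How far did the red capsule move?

3.3

The red capsule moved from about (5.1, 3.1) to (2.7, 0.9), a distance of √(2.4² + 2.2²) ≈ 3.3.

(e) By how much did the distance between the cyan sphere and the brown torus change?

-2.7

They were about 8.7 units apart before and 6.0 after — 2.7 units closer together.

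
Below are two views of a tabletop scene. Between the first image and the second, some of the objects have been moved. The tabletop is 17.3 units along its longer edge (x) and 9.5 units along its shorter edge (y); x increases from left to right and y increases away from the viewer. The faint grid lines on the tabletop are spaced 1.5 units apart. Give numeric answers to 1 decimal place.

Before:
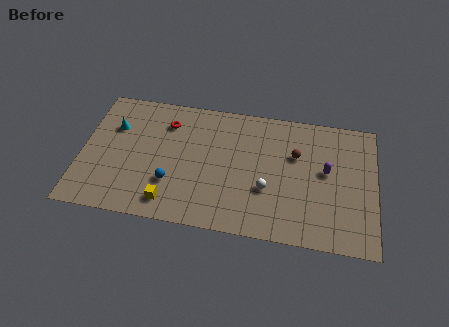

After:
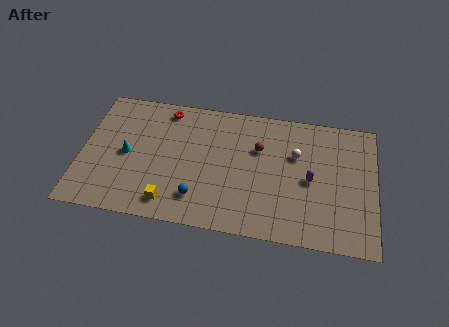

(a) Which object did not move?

the yellow cube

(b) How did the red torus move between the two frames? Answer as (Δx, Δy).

(-0.1, 1.0)

The red torus was at about (4.9, 7.3) and moved to about (4.8, 8.3).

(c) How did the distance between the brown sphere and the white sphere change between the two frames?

-1.0

They were about 3.2 units apart before and 2.2 after — 1.0 units closer together.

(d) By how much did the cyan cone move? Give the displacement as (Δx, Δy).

(0.9, -1.9)

The cyan cone was at about (1.8, 6.5) and moved to about (2.7, 4.6).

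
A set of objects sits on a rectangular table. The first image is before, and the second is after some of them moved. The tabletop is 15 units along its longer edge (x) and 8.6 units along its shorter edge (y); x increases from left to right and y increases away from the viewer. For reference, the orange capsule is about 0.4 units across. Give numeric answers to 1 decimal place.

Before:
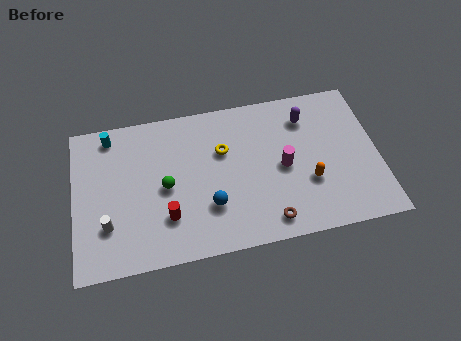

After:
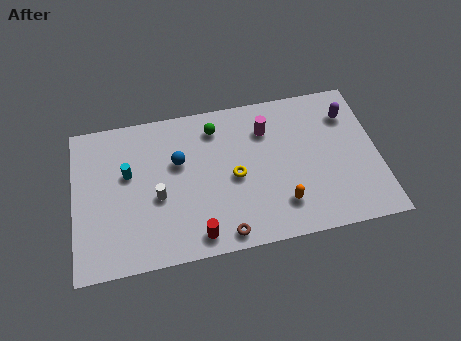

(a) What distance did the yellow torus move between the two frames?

1.7

The yellow torus was near (7.4, 5.6) before and (7.9, 4.0) after, so it travelled √(0.5² + 1.6²) ≈ 1.7 units.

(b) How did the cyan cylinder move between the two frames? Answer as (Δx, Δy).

(0.8, -2.3)

The cyan cylinder started near (1.9, 7.5) and ended near (2.7, 5.2).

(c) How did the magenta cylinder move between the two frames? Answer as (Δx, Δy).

(-0.7, 2.3)

The magenta cylinder was at about (10.3, 4.1) and moved to about (9.6, 6.4).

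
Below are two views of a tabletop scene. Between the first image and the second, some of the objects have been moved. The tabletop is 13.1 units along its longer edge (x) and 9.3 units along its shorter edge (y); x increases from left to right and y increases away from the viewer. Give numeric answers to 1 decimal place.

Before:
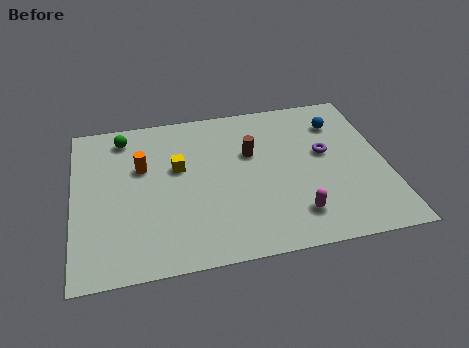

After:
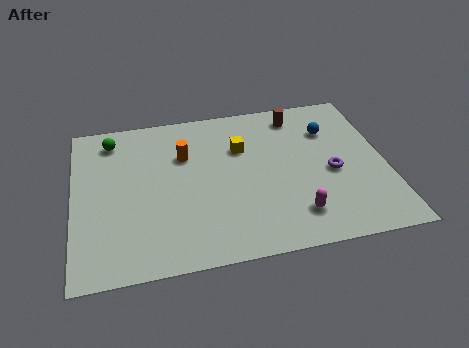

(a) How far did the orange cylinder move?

1.8

The orange cylinder was near (2.9, 5.9) before and (4.7, 6.3) after, so it travelled √(1.8² + 0.4²) ≈ 1.8 units.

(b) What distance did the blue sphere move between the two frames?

0.6

The blue sphere was near (11.3, 7.1) before and (10.9, 6.7) after, so it travelled √(0.4² + 0.4²) ≈ 0.6 units.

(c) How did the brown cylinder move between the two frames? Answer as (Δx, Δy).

(2.1, 2.0)

The brown cylinder was at about (7.5, 5.9) and moved to about (9.6, 7.9).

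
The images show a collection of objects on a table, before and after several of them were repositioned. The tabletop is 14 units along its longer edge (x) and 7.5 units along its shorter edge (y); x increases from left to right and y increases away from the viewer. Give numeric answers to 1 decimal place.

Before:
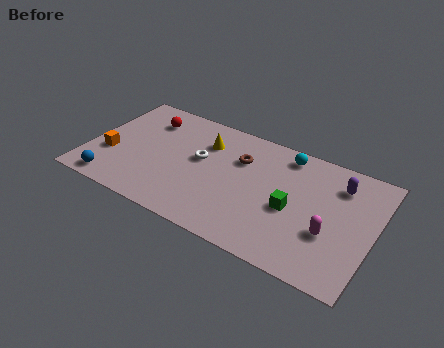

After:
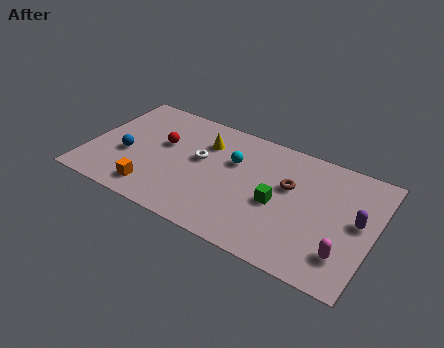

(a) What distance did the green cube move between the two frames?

0.7

The green cube moved from about (10.1, 3.3) to (9.4, 3.3), a distance of √(0.7² + 0.0²) ≈ 0.7.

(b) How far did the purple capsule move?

2.1

From (12.1, 5.8) to (13.2, 4.0), the purple capsule covered √(1.1² + 1.8²) ≈ 2.1 units.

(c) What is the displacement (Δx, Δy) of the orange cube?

(2.4, -1.4)

From the two frames, the orange cube sits at roughly (1.1, 2.7) before and (3.5, 1.3) after.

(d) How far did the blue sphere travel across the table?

2.1

The blue sphere moved from about (1.5, 0.9) to (1.9, 3.0), a distance of √(0.4² + 2.1²) ≈ 2.1.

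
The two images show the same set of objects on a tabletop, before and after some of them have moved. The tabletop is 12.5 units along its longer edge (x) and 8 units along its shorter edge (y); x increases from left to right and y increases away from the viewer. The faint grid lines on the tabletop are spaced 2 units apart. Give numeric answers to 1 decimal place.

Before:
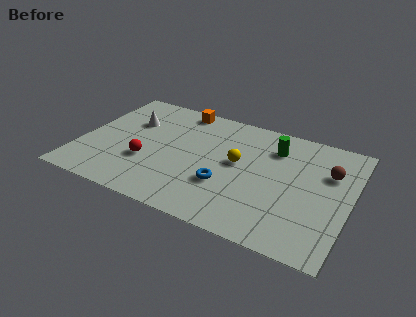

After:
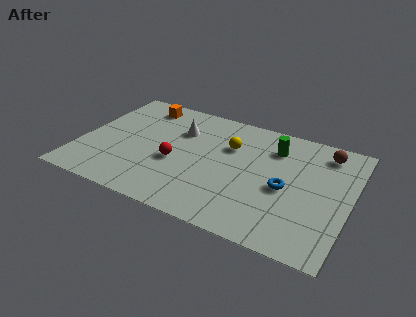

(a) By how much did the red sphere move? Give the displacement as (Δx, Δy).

(1.3, 0.5)

The red sphere started near (3.2, 2.8) and ended near (4.5, 3.3).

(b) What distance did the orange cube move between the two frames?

1.8

The orange cube was near (4.2, 7.2) before and (2.4, 6.8) after, so it travelled √(1.8² + 0.4²) ≈ 1.8 units.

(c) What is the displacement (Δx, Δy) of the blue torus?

(2.7, 0.9)

The blue torus started near (6.9, 2.7) and ended near (9.6, 3.6).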